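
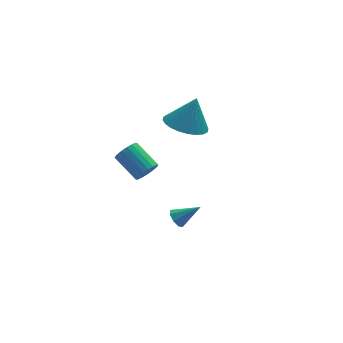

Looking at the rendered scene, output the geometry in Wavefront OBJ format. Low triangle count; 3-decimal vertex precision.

v 1.413 -3.397 0.792
v 1.718 -3.346 0.386
v 2.427 -3.603 1.528
v 1.654 -3.007 0.569
v 1.449 -2.896 0.882
v 1.223 -3.079 1.142
v 1.108 -3.448 1.197
v 1.172 -3.787 1.014
v 1.377 -3.898 0.701
v 1.603 -3.715 0.441
v 3.428 2.504 2.034
v 4.279 3.079 1.64
v 4.012 2.716 3.606
v 3.991 3.39 1.706
v 3.617 3.567 1.821
v 3.214 3.581 1.969
v 2.844 3.432 2.126
v 2.563 3.141 2.27
v 2.413 2.754 2.378
v 2.418 2.328 2.433
v 2.577 1.929 2.428
v 2.865 1.618 2.363
v 3.239 1.442 2.247
v 3.642 1.427 2.1
v 4.012 1.577 1.942
v 4.293 1.867 1.798
v 4.443 2.255 1.691
v 4.438 2.68 1.635
v 1.362 1.564 -0.196
v 1.596 1.335 0.366
v 0.892 2.507 1.137
v 0.658 2.736 0.576
v 1.804 1.517 0.279
v 1.099 2.689 1.051
v 1.924 1.708 0.098
v 1.219 2.88 0.87
v 1.933 1.871 -0.141
v 1.228 3.043 0.631
v 1.829 1.973 -0.391
v 1.124 3.145 0.381
v 1.632 1.994 -0.602
v 0.928 3.166 0.17
v 1.382 1.93 -0.733
v 0.678 3.102 0.039
v 1.128 1.793 -0.757
v 0.424 2.965 0.014
v 0.921 1.611 -0.671
v 0.216 2.783 0.101
v 0.801 1.42 -0.49
v 0.096 2.592 0.282
v 0.792 1.257 -0.251
v 0.087 2.429 0.521
v 0.896 1.155 -0.001
v 0.191 2.327 0.771
v 1.092 1.134 0.21
v 0.388 2.306 0.982
v 1.342 1.198 0.341
v 0.638 2.37 1.113
f 2 1 4
f 2 4 3
f 4 1 5
f 4 5 3
f 5 1 6
f 5 6 3
f 6 1 7
f 6 7 3
f 7 1 8
f 7 8 3
f 8 1 9
f 8 9 3
f 9 1 10
f 9 10 3
f 10 1 2
f 10 2 3
f 12 11 14
f 12 14 13
f 14 11 15
f 14 15 13
f 15 11 16
f 15 16 13
f 16 11 17
f 16 17 13
f 17 11 18
f 17 18 13
f 18 11 19
f 18 19 13
f 19 11 20
f 19 20 13
f 20 11 21
f 20 21 13
f 21 11 22
f 21 22 13
f 22 11 23
f 22 23 13
f 23 11 24
f 23 24 13
f 24 11 25
f 24 25 13
f 25 11 26
f 25 26 13
f 26 11 27
f 26 27 13
f 27 11 28
f 27 28 13
f 28 11 12
f 28 12 13
f 30 29 33
f 30 33 31
f 31 33 34
f 31 34 32
f 33 29 35
f 33 35 34
f 34 35 36
f 34 36 32
f 35 29 37
f 35 37 36
f 36 37 38
f 36 38 32
f 37 29 39
f 37 39 38
f 38 39 40
f 38 40 32
f 39 29 41
f 39 41 40
f 40 41 42
f 40 42 32
f 41 29 43
f 41 43 42
f 42 43 44
f 42 44 32
f 43 29 45
f 43 45 44
f 44 45 46
f 44 46 32
f 45 29 47
f 45 47 46
f 46 47 48
f 46 48 32
f 47 29 49
f 47 49 48
f 48 49 50
f 48 50 32
f 49 29 51
f 49 51 50
f 50 51 52
f 50 52 32
f 51 29 53
f 51 53 52
f 52 53 54
f 52 54 32
f 53 29 55
f 53 55 54
f 54 55 56
f 54 56 32
f 55 29 57
f 55 57 56
f 56 57 58
f 56 58 32
f 57 29 30
f 57 30 58
f 58 30 31
f 58 31 32



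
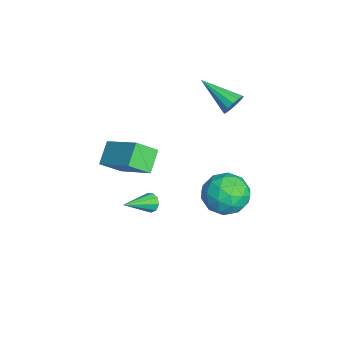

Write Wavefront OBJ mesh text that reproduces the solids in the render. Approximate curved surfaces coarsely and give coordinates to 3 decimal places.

v 1.336 -0.834 -1.029
v 1.656 -0.837 -1.412
v 2.184 -2.026 -0.311
v 1.763 -0.617 -1.173
v 1.669 -0.499 -0.866
v 1.42 -0.537 -0.635
v 1.131 -0.714 -0.588
v 0.938 -0.947 -0.748
v 0.931 -1.127 -1.039
v 1.114 -1.17 -1.325
v 1.4 -1.055 -1.472
v -1.094 3.364 -2.193
v -0.377 3.192 -3.098
v -0.323 1.888 -1.302
v 0.394 1.716 -2.207
v 0.526 2.656 -1.528
v 0.05 3.568 -2.078
v -0.75 1.512 -2.322
v -1.226 2.424 -2.872
v -0.164 2.047 -3.177
v 0.624 2.755 -2.687
v -1.324 2.325 -1.713
v -0.536 3.033 -1.223
v -0.803 3.408 -2.724
v 0.103 1.672 -1.676
v 0.18 2.225 -1.277
v 0.602 2.124 -1.809
v -0.552 3.629 -2.124
v -0.131 3.528 -2.656
v 0.4 3.213 -1.734
v -0.569 1.552 -1.744
v -0.148 1.451 -2.276
v -1.302 2.956 -2.591
v -0.88 2.855 -3.123
v -1.1 1.867 -2.666
v -0.256 2.634 -3.302
v 0.196 1.766 -2.778
v -0.476 1.646 -2.846
v -0.755 2.182 -3.169
v 0.207 3.05 -3.014
v 0.66 2.182 -2.49
v 0.737 2.734 -2.091
v 0.458 3.271 -2.415
v 0.332 2.377 -3.06
v -1.36 2.898 -1.91
v -0.907 2.03 -1.386
v -1.158 1.809 -1.985
v -1.437 2.346 -2.309
v -0.896 3.314 -1.622
v -0.444 2.446 -1.098
v 0.055 2.898 -1.231
v -0.224 3.434 -1.554
v -1.032 2.703 -1.34
v 0.593 -2.592 2.574
v 1.936 -1.429 3.577
v 0.359 -1.68 1.83
v 1.701 -0.517 2.834
v 1.459 -2.963 1.846
v 2.801 -1.8 2.85
v 1.224 -2.051 1.103
v 2.567 -0.888 2.106
v -1.363 2.921 3.033
v -0.941 2.849 3.481
v -2.477 1.599 3.867
v -1.158 3.1 3.59
v -1.44 3.294 3.522
v -1.697 3.371 3.299
v -1.849 3.304 2.991
v -1.846 3.116 2.697
v -1.69 2.866 2.509
v -1.43 2.634 2.488
v -1.149 2.493 2.639
v -0.936 2.488 2.916
v -0.858 2.62 3.23
f 2 1 4
f 2 4 3
f 4 1 5
f 4 5 3
f 5 1 6
f 5 6 3
f 6 1 7
f 6 7 3
f 7 1 8
f 7 8 3
f 8 1 9
f 8 9 3
f 9 1 10
f 9 10 3
f 10 1 11
f 10 11 3
f 11 1 2
f 11 2 3
f 12 49 28
f 49 23 52
f 28 52 17
f 49 52 28
f 12 28 24
f 28 17 29
f 24 29 13
f 28 29 24
f 12 24 33
f 24 13 34
f 33 34 19
f 24 34 33
f 12 33 45
f 33 19 48
f 45 48 22
f 33 48 45
f 12 45 49
f 45 22 53
f 49 53 23
f 45 53 49
f 13 29 40
f 29 17 43
f 40 43 21
f 29 43 40
f 17 52 30
f 52 23 51
f 30 51 16
f 52 51 30
f 23 53 50
f 53 22 46
f 50 46 14
f 53 46 50
f 22 48 47
f 48 19 35
f 47 35 18
f 48 35 47
f 19 34 39
f 34 13 36
f 39 36 20
f 34 36 39
f 15 41 27
f 41 21 42
f 27 42 16
f 41 42 27
f 15 27 25
f 27 16 26
f 25 26 14
f 27 26 25
f 15 25 32
f 25 14 31
f 32 31 18
f 25 31 32
f 15 32 37
f 32 18 38
f 37 38 20
f 32 38 37
f 15 37 41
f 37 20 44
f 41 44 21
f 37 44 41
f 16 42 30
f 42 21 43
f 30 43 17
f 42 43 30
f 14 26 50
f 26 16 51
f 50 51 23
f 26 51 50
f 18 31 47
f 31 14 46
f 47 46 22
f 31 46 47
f 20 38 39
f 38 18 35
f 39 35 19
f 38 35 39
f 21 44 40
f 44 20 36
f 40 36 13
f 44 36 40
f 55 57 54
f 58 55 54
f 54 57 56
f 56 58 54
f 55 61 57
f 59 55 58
f 59 61 55
f 57 61 56
f 60 58 56
f 56 61 60
f 60 59 58
f 61 59 60
f 63 62 65
f 63 65 64
f 65 62 66
f 65 66 64
f 66 62 67
f 66 67 64
f 67 62 68
f 67 68 64
f 68 62 69
f 68 69 64
f 69 62 70
f 69 70 64
f 70 62 71
f 70 71 64
f 71 62 72
f 71 72 64
f 72 62 73
f 72 73 64
f 73 62 74
f 73 74 64
f 74 62 63
f 74 63 64



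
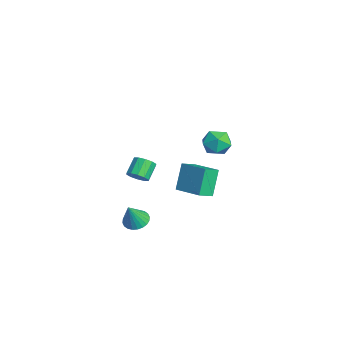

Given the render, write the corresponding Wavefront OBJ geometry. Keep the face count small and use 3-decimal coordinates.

v 2.402 0.812 4.068
v 2.946 1.459 3.62
v 3.554 -0.219 3.98
v 4.098 0.428 3.532
v 3.877 0.546 4.456
v 3.165 1.183 4.51
v 3.335 0.057 3.09
v 2.623 0.694 3.144
v 3.523 0.992 3.016
v 3.858 1.295 3.86
v 2.642 -0.055 3.74
v 2.977 0.248 4.584
v -3.329 -0.386 -4.223
v -4.115 0.129 -2.514
v -3.774 0.523 -4.701
v -4.561 1.038 -2.993
v -1.639 0.682 -3.767
v -2.426 1.197 -2.059
v -2.085 1.591 -4.246
v -2.871 2.106 -2.537
v -1.837 -2.931 -1.85
v -1.413 -2.349 -1.878
v -2.16 -1.768 -1.077
v -2.583 -2.349 -1.05
v -1.722 -2.309 -2.195
v -2.469 -1.727 -1.394
v -2.075 -2.507 -2.381
v -2.822 -1.925 -1.58
v -2.337 -2.866 -2.364
v -3.084 -2.284 -1.563
v -2.408 -3.25 -2.151
v -3.154 -2.668 -1.35
v -2.26 -3.512 -1.823
v -3.007 -2.931 -1.022
v -1.951 -3.553 -1.506
v -2.698 -2.971 -0.705
v -1.598 -3.355 -1.32
v -2.345 -2.773 -0.519
v -1.336 -2.996 -1.337
v -2.083 -2.414 -0.536
v -1.266 -2.612 -1.55
v -2.012 -2.03 -0.749
v -0.491 -3.269 -4.611
v 0.278 -3.306 -4.892
v 0.031 -3.811 -3.109
v 0.267 -3.007 -4.78
v 0.14 -2.747 -4.643
v -0.083 -2.567 -4.5
v -0.368 -2.494 -4.375
v -0.672 -2.539 -4.285
v -0.948 -2.695 -4.245
v -1.155 -2.938 -4.261
v -1.261 -3.232 -4.33
v -1.25 -3.532 -4.442
v -1.123 -3.791 -4.579
v -0.9 -3.972 -4.722
v -0.615 -4.045 -4.847
v -0.311 -4 -4.937
v -0.035 -3.844 -4.977
v 0.172 -3.6 -4.961
f 1 12 6
f 1 6 2
f 1 2 8
f 1 8 11
f 1 11 12
f 2 6 10
f 6 12 5
f 12 11 3
f 11 8 7
f 8 2 9
f 4 10 5
f 4 5 3
f 4 3 7
f 4 7 9
f 4 9 10
f 5 10 6
f 3 5 12
f 7 3 11
f 9 7 8
f 10 9 2
f 14 16 13
f 17 14 13
f 13 16 15
f 15 17 13
f 14 20 16
f 18 14 17
f 18 20 14
f 16 20 15
f 19 17 15
f 15 20 19
f 19 18 17
f 20 18 19
f 22 21 25
f 22 25 23
f 23 25 26
f 23 26 24
f 25 21 27
f 25 27 26
f 26 27 28
f 26 28 24
f 27 21 29
f 27 29 28
f 28 29 30
f 28 30 24
f 29 21 31
f 29 31 30
f 30 31 32
f 30 32 24
f 31 21 33
f 31 33 32
f 32 33 34
f 32 34 24
f 33 21 35
f 33 35 34
f 34 35 36
f 34 36 24
f 35 21 37
f 35 37 36
f 36 37 38
f 36 38 24
f 37 21 39
f 37 39 38
f 38 39 40
f 38 40 24
f 39 21 41
f 39 41 40
f 40 41 42
f 40 42 24
f 41 21 22
f 41 22 42
f 42 22 23
f 42 23 24
f 44 43 46
f 44 46 45
f 46 43 47
f 46 47 45
f 47 43 48
f 47 48 45
f 48 43 49
f 48 49 45
f 49 43 50
f 49 50 45
f 50 43 51
f 50 51 45
f 51 43 52
f 51 52 45
f 52 43 53
f 52 53 45
f 53 43 54
f 53 54 45
f 54 43 55
f 54 55 45
f 55 43 56
f 55 56 45
f 56 43 57
f 56 57 45
f 57 43 58
f 57 58 45
f 58 43 59
f 58 59 45
f 59 43 60
f 59 60 45
f 60 43 44
f 60 44 45



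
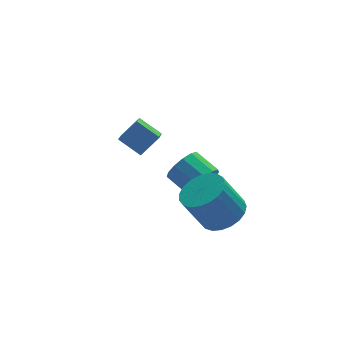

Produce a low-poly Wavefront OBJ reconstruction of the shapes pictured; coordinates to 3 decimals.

v 1.822 1.688 -1.638
v 2.183 2.205 -2.321
v 1.579 3.309 -1.806
v 1.218 2.792 -1.122
v 1.72 2.032 -2.495
v 1.115 3.136 -1.98
v 1.289 1.75 -2.397
v 0.685 2.854 -1.882
v 1.028 1.449 -2.058
v 0.423 2.553 -1.543
v 1.019 1.223 -1.585
v 0.414 2.327 -1.07
v 1.264 1.145 -1.129
v 0.66 2.249 -0.614
v 1.687 1.239 -0.834
v 1.083 2.343 -0.319
v 2.153 1.476 -0.795
v 1.549 2.58 -0.28
v 2.514 1.78 -1.023
v 1.909 2.884 -0.508
v 2.655 2.055 -1.446
v 2.05 3.159 -0.931
v 2.532 2.213 -1.93
v 1.927 3.317 -1.415
v 1.475 -1.695 -0.86
v 2.422 -1.603 -0.349
v 1.512 -1.433 1.31
v 0.565 -1.525 0.8
v 2.326 -1.175 -0.446
v 1.416 -1.005 1.213
v 2.083 -0.837 -0.614
v 1.173 -0.667 1.045
v 1.735 -0.647 -0.825
v 0.825 -0.477 0.835
v 1.341 -0.639 -1.041
v 0.431 -0.469 0.618
v 0.971 -0.813 -1.226
v 0.061 -0.643 0.433
v 0.688 -1.14 -1.348
v -0.222 -0.97 0.311
v 0.541 -1.562 -1.385
v -0.369 -1.392 0.274
v 0.556 -2.008 -1.332
v -0.355 -1.838 0.327
v 0.729 -2.4 -1.196
v -0.181 -2.229 0.463
v 1.031 -2.669 -1.003
v 0.121 -2.499 0.656
v 1.411 -2.771 -0.785
v 0.501 -2.6 0.875
v 1.801 -2.686 -0.579
v 0.891 -2.516 1.08
v 2.135 -2.43 -0.422
v 1.225 -2.26 1.237
v 2.355 -2.047 -0.341
v 1.445 -1.877 1.318
v -2.146 0.837 3.206
v -2.525 -0.014 3.711
v -1.302 0.946 4.024
v -1.681 0.095 4.529
v -1.419 0.125 2.551
v -1.798 -0.726 3.056
v -0.575 0.234 3.369
v -0.954 -0.617 3.874
f 2 1 5
f 2 5 3
f 3 5 6
f 3 6 4
f 5 1 7
f 5 7 6
f 6 7 8
f 6 8 4
f 7 1 9
f 7 9 8
f 8 9 10
f 8 10 4
f 9 1 11
f 9 11 10
f 10 11 12
f 10 12 4
f 11 1 13
f 11 13 12
f 12 13 14
f 12 14 4
f 13 1 15
f 13 15 14
f 14 15 16
f 14 16 4
f 15 1 17
f 15 17 16
f 16 17 18
f 16 18 4
f 17 1 19
f 17 19 18
f 18 19 20
f 18 20 4
f 19 1 21
f 19 21 20
f 20 21 22
f 20 22 4
f 21 1 23
f 21 23 22
f 22 23 24
f 22 24 4
f 23 1 2
f 23 2 24
f 24 2 3
f 24 3 4
f 26 25 29
f 26 29 27
f 27 29 30
f 27 30 28
f 29 25 31
f 29 31 30
f 30 31 32
f 30 32 28
f 31 25 33
f 31 33 32
f 32 33 34
f 32 34 28
f 33 25 35
f 33 35 34
f 34 35 36
f 34 36 28
f 35 25 37
f 35 37 36
f 36 37 38
f 36 38 28
f 37 25 39
f 37 39 38
f 38 39 40
f 38 40 28
f 39 25 41
f 39 41 40
f 40 41 42
f 40 42 28
f 41 25 43
f 41 43 42
f 42 43 44
f 42 44 28
f 43 25 45
f 43 45 44
f 44 45 46
f 44 46 28
f 45 25 47
f 45 47 46
f 46 47 48
f 46 48 28
f 47 25 49
f 47 49 48
f 48 49 50
f 48 50 28
f 49 25 51
f 49 51 50
f 50 51 52
f 50 52 28
f 51 25 53
f 51 53 52
f 52 53 54
f 52 54 28
f 53 25 55
f 53 55 54
f 54 55 56
f 54 56 28
f 55 25 26
f 55 26 56
f 56 26 27
f 56 27 28
f 58 60 57
f 61 58 57
f 57 60 59
f 59 61 57
f 58 64 60
f 62 58 61
f 62 64 58
f 60 64 59
f 63 61 59
f 59 64 63
f 63 62 61
f 64 62 63



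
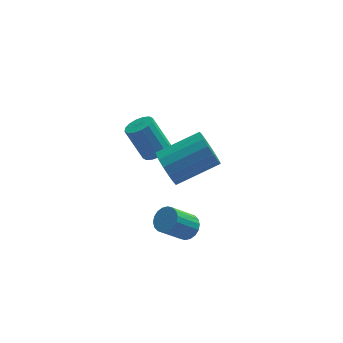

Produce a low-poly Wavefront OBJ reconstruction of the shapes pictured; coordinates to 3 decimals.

v -2.391 2.817 -0.817
v -1.864 3.254 -0.729
v -2.563 3.8 0.745
v -3.089 3.363 0.657
v -2.107 3.439 -0.913
v -2.806 3.985 0.561
v -2.427 3.457 -1.071
v -3.126 4.003 0.402
v -2.737 3.304 -1.162
v -3.436 3.85 0.312
v -2.954 3.021 -1.159
v -3.653 3.567 0.314
v -3.02 2.682 -1.065
v -3.719 3.229 0.408
v -2.917 2.38 -0.905
v -3.616 2.926 0.569
v -2.674 2.195 -0.721
v -3.373 2.741 0.753
v -2.354 2.177 -0.562
v -3.053 2.723 0.911
v -2.044 2.33 -0.472
v -2.743 2.876 1.002
v -1.827 2.613 -0.474
v -2.526 3.159 0.999
v -1.761 2.951 -0.568
v -2.46 3.498 0.905
v -2.405 0.118 0.698
v -2.037 -0.35 0.023
v -0.127 -0.006 0.827
v -0.495 0.462 1.502
v -2.047 0.055 -0.125
v -0.137 0.398 0.678
v -2.139 0.473 -0.085
v -0.23 0.817 0.719
v -2.292 0.811 0.135
v -0.383 1.155 0.938
v -2.471 0.99 0.484
v -0.562 1.333 1.287
v -2.635 0.969 0.881
v -0.725 1.312 1.685
v -2.746 0.753 1.237
v -0.836 1.097 2.041
v -2.779 0.392 1.47
v -0.869 0.735 2.273
v -2.726 -0.032 1.526
v -0.816 0.312 2.329
v -2.599 -0.422 1.392
v -0.69 -0.078 2.195
v -2.428 -0.687 1.099
v -0.519 -0.344 1.902
v -2.252 -0.769 0.714
v -0.342 -0.425 1.518
v -2.111 -0.647 0.326
v -0.201 -0.303 1.13
v -1.859 -2.072 -1.173
v -1.506 -1.754 -0.76
v -2.467 -2.07 0.306
v -2.821 -2.388 -0.107
v -1.679 -1.557 -0.858
v -2.64 -1.873 0.208
v -1.888 -1.462 -1.019
v -2.85 -1.778 0.048
v -2.092 -1.488 -1.21
v -3.053 -1.803 -0.143
v -2.249 -1.629 -1.394
v -3.211 -1.945 -0.327
v -2.33 -1.859 -1.534
v -3.291 -2.174 -0.467
v -2.317 -2.13 -1.603
v -3.278 -2.446 -0.536
v -2.213 -2.39 -1.586
v -3.174 -2.706 -0.52
v -2.04 -2.587 -1.488
v -3.001 -2.903 -0.422
v -1.83 -2.682 -1.328
v -2.792 -2.998 -0.261
v -1.627 -2.657 -1.137
v -2.588 -2.972 -0.07
v -1.469 -2.515 -0.953
v -2.431 -2.831 0.114
v -1.389 -2.286 -0.813
v -2.35 -2.601 0.254
v -1.402 -2.014 -0.744
v -2.363 -2.33 0.323
f 2 1 5
f 2 5 3
f 3 5 6
f 3 6 4
f 5 1 7
f 5 7 6
f 6 7 8
f 6 8 4
f 7 1 9
f 7 9 8
f 8 9 10
f 8 10 4
f 9 1 11
f 9 11 10
f 10 11 12
f 10 12 4
f 11 1 13
f 11 13 12
f 12 13 14
f 12 14 4
f 13 1 15
f 13 15 14
f 14 15 16
f 14 16 4
f 15 1 17
f 15 17 16
f 16 17 18
f 16 18 4
f 17 1 19
f 17 19 18
f 18 19 20
f 18 20 4
f 19 1 21
f 19 21 20
f 20 21 22
f 20 22 4
f 21 1 23
f 21 23 22
f 22 23 24
f 22 24 4
f 23 1 25
f 23 25 24
f 24 25 26
f 24 26 4
f 25 1 2
f 25 2 26
f 26 2 3
f 26 3 4
f 28 27 31
f 28 31 29
f 29 31 32
f 29 32 30
f 31 27 33
f 31 33 32
f 32 33 34
f 32 34 30
f 33 27 35
f 33 35 34
f 34 35 36
f 34 36 30
f 35 27 37
f 35 37 36
f 36 37 38
f 36 38 30
f 37 27 39
f 37 39 38
f 38 39 40
f 38 40 30
f 39 27 41
f 39 41 40
f 40 41 42
f 40 42 30
f 41 27 43
f 41 43 42
f 42 43 44
f 42 44 30
f 43 27 45
f 43 45 44
f 44 45 46
f 44 46 30
f 45 27 47
f 45 47 46
f 46 47 48
f 46 48 30
f 47 27 49
f 47 49 48
f 48 49 50
f 48 50 30
f 49 27 51
f 49 51 50
f 50 51 52
f 50 52 30
f 51 27 53
f 51 53 52
f 52 53 54
f 52 54 30
f 53 27 28
f 53 28 54
f 54 28 29
f 54 29 30
f 56 55 59
f 56 59 57
f 57 59 60
f 57 60 58
f 59 55 61
f 59 61 60
f 60 61 62
f 60 62 58
f 61 55 63
f 61 63 62
f 62 63 64
f 62 64 58
f 63 55 65
f 63 65 64
f 64 65 66
f 64 66 58
f 65 55 67
f 65 67 66
f 66 67 68
f 66 68 58
f 67 55 69
f 67 69 68
f 68 69 70
f 68 70 58
f 69 55 71
f 69 71 70
f 70 71 72
f 70 72 58
f 71 55 73
f 71 73 72
f 72 73 74
f 72 74 58
f 73 55 75
f 73 75 74
f 74 75 76
f 74 76 58
f 75 55 77
f 75 77 76
f 76 77 78
f 76 78 58
f 77 55 79
f 77 79 78
f 78 79 80
f 78 80 58
f 79 55 81
f 79 81 80
f 80 81 82
f 80 82 58
f 81 55 83
f 81 83 82
f 82 83 84
f 82 84 58
f 83 55 56
f 83 56 84
f 84 56 57
f 84 57 58



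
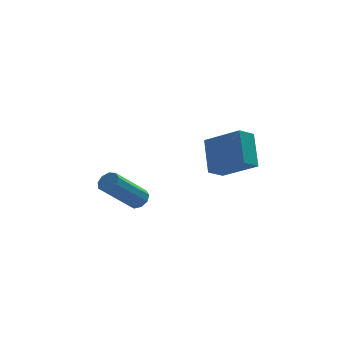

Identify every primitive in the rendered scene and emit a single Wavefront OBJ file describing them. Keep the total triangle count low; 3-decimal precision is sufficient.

v -0.25 2.862 -3.081
v 0.027 2.404 -3.014
v -1.333 1.799 -1.532
v -1.61 2.258 -1.599
v 0.158 2.664 -2.787
v -1.202 2.059 -1.306
v 0.098 3.018 -2.698
v -1.262 2.413 -1.217
v -0.125 3.298 -2.788
v -1.485 2.694 -1.306
v -0.406 3.375 -3.015
v -1.766 2.77 -1.533
v -0.614 3.212 -3.272
v -1.974 2.607 -1.791
v -0.652 2.885 -3.44
v -2.012 2.28 -1.959
v -0.502 2.548 -3.44
v -1.862 1.943 -1.959
v -0.234 2.358 -3.272
v -1.594 1.753 -1.79
v 3.556 3.946 -2.669
v 2.833 3.539 -2.187
v 3.678 5.233 -1.402
v 2.954 4.826 -0.92
v 4.806 2.874 -1.7
v 4.082 2.467 -1.218
v 4.927 4.161 -0.433
v 4.204 3.754 0.049
f 2 1 5
f 2 5 3
f 3 5 6
f 3 6 4
f 5 1 7
f 5 7 6
f 6 7 8
f 6 8 4
f 7 1 9
f 7 9 8
f 8 9 10
f 8 10 4
f 9 1 11
f 9 11 10
f 10 11 12
f 10 12 4
f 11 1 13
f 11 13 12
f 12 13 14
f 12 14 4
f 13 1 15
f 13 15 14
f 14 15 16
f 14 16 4
f 15 1 17
f 15 17 16
f 16 17 18
f 16 18 4
f 17 1 19
f 17 19 18
f 18 19 20
f 18 20 4
f 19 1 2
f 19 2 20
f 20 2 3
f 20 3 4
f 22 24 21
f 25 22 21
f 21 24 23
f 23 25 21
f 22 28 24
f 26 22 25
f 26 28 22
f 24 28 23
f 27 25 23
f 23 28 27
f 27 26 25
f 28 26 27



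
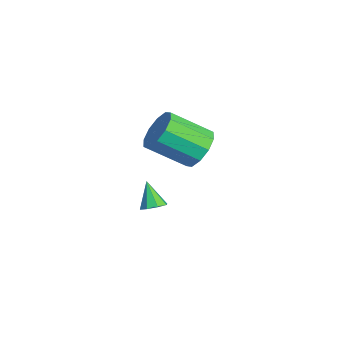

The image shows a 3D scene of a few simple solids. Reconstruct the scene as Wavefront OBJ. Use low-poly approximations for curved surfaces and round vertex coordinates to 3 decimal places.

v 0.334 -0.685 0.311
v 1.144 -0.521 0.781
v 0.835 -2.092 1.859
v 0.026 -2.255 1.389
v 0.711 -0.243 1.063
v 0.402 -1.813 2.141
v 0.134 -0.133 1.058
v -0.174 -1.704 2.136
v -0.366 -0.234 0.768
v -0.675 -1.804 1.846
v -0.599 -0.507 0.303
v -0.907 -2.078 1.381
v -0.475 -0.848 -0.159
v -0.784 -2.419 0.919
v -0.042 -1.127 -0.441
v -0.351 -2.697 0.637
v 0.534 -1.236 -0.436
v 0.226 -2.807 0.642
v 1.035 -1.136 -0.146
v 0.726 -2.706 0.932
v 1.267 -0.862 0.319
v 0.959 -2.433 1.397
v -1.213 -2.183 -3.916
v -0.743 -2.101 -3.604
v -1.887 -2.337 -2.864
v -0.956 -1.729 -3.686
v -1.319 -1.624 -3.904
v -1.62 -1.846 -4.129
v -1.682 -2.266 -4.229
v -1.469 -2.638 -4.147
v -1.106 -2.743 -3.929
v -0.805 -2.521 -3.704
f 2 1 5
f 2 5 3
f 3 5 6
f 3 6 4
f 5 1 7
f 5 7 6
f 6 7 8
f 6 8 4
f 7 1 9
f 7 9 8
f 8 9 10
f 8 10 4
f 9 1 11
f 9 11 10
f 10 11 12
f 10 12 4
f 11 1 13
f 11 13 12
f 12 13 14
f 12 14 4
f 13 1 15
f 13 15 14
f 14 15 16
f 14 16 4
f 15 1 17
f 15 17 16
f 16 17 18
f 16 18 4
f 17 1 19
f 17 19 18
f 18 19 20
f 18 20 4
f 19 1 21
f 19 21 20
f 20 21 22
f 20 22 4
f 21 1 2
f 21 2 22
f 22 2 3
f 22 3 4
f 24 23 26
f 24 26 25
f 26 23 27
f 26 27 25
f 27 23 28
f 27 28 25
f 28 23 29
f 28 29 25
f 29 23 30
f 29 30 25
f 30 23 31
f 30 31 25
f 31 23 32
f 31 32 25
f 32 23 24
f 32 24 25



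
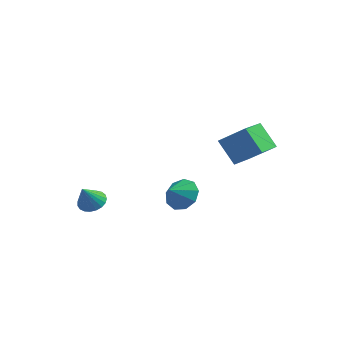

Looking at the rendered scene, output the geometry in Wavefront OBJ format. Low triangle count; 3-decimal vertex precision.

v 1.271 0.423 -0.016
v 2.267 0.014 -0.103
v 0.949 -0.523 0.736
v 2.234 0.481 0.469
v 1.751 0.92 0.814
v 1.043 1.126 0.771
v 0.441 1.004 0.36
v 0.228 0.609 -0.227
v 0.503 0.128 -0.716
v 1.137 -0.216 -0.876
v 1.833 -0.261 -0.635
v 3.629 1.91 2.113
v 2.505 2.267 3.485
v 3.768 3.584 1.791
v 2.643 3.941 3.164
v 5.157 2.019 3.336
v 4.032 2.376 4.709
v 5.295 3.693 3.015
v 4.171 4.05 4.387
v -2.786 -2.112 -0.244
v -1.961 -2.139 -0.166
v -2.934 -2.888 1.044
v -2.039 -1.848 0.001
v -2.246 -1.602 0.126
v -2.547 -1.444 0.187
v -2.89 -1.402 0.173
v -3.214 -1.482 0.087
v -3.465 -1.672 -0.056
v -3.598 -1.937 -0.231
v -3.591 -2.233 -0.409
v -3.445 -2.508 -0.558
v -3.185 -2.715 -0.652
v -2.856 -2.817 -0.676
v -2.515 -2.797 -0.626
v -2.221 -2.659 -0.509
v -2.025 -2.426 -0.346
f 2 1 4
f 2 4 3
f 4 1 5
f 4 5 3
f 5 1 6
f 5 6 3
f 6 1 7
f 6 7 3
f 7 1 8
f 7 8 3
f 8 1 9
f 8 9 3
f 9 1 10
f 9 10 3
f 10 1 11
f 10 11 3
f 11 1 2
f 11 2 3
f 13 15 12
f 16 13 12
f 12 15 14
f 14 16 12
f 13 19 15
f 17 13 16
f 17 19 13
f 15 19 14
f 18 16 14
f 14 19 18
f 18 17 16
f 19 17 18
f 21 20 23
f 21 23 22
f 23 20 24
f 23 24 22
f 24 20 25
f 24 25 22
f 25 20 26
f 25 26 22
f 26 20 27
f 26 27 22
f 27 20 28
f 27 28 22
f 28 20 29
f 28 29 22
f 29 20 30
f 29 30 22
f 30 20 31
f 30 31 22
f 31 20 32
f 31 32 22
f 32 20 33
f 32 33 22
f 33 20 34
f 33 34 22
f 34 20 35
f 34 35 22
f 35 20 36
f 35 36 22
f 36 20 21
f 36 21 22



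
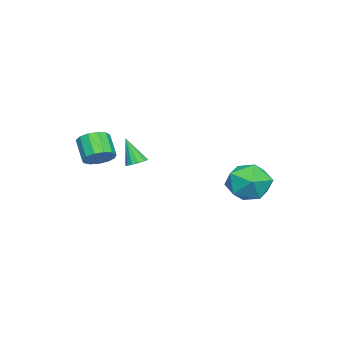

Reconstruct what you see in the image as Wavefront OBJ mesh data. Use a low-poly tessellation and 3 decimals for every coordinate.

v -3.636 4.63 0.415
v -2.618 3.995 0.563
v -4.542 3.025 -0.243
v -3.524 2.39 -0.095
v -4.131 2.793 0.87
v -3.572 3.784 1.277
v -3.588 3.236 -0.957
v -3.029 4.227 -0.55
v -2.589 3.133 -0.284
v -2.924 2.859 0.844
v -4.236 4.161 -0.524
v -4.571 3.887 0.604
v 1.637 -1.416 2.716
v 2.006 -1.025 3.238
v 1.352 -1.592 4.126
v 0.983 -1.984 3.604
v 1.667 -0.795 3.135
v 1.013 -1.362 4.023
v 1.318 -0.763 2.899
v 0.664 -1.33 3.787
v 1.07 -0.938 2.604
v 0.416 -1.505 3.492
v 1.002 -1.265 2.346
v 0.349 -1.832 3.234
v 1.136 -1.64 2.204
v 0.482 -2.207 3.092
v 1.429 -1.944 2.226
v 0.775 -2.512 3.114
v 1.788 -2.081 2.403
v 1.134 -2.648 3.291
v 2.098 -2.006 2.679
v 1.445 -2.574 3.567
v 2.263 -1.745 2.967
v 1.609 -2.312 3.855
v 2.228 -1.379 3.176
v 1.575 -1.946 4.064
v -1.309 -0.906 1.55
v -0.854 -1.17 1.483
v -1.451 -1.494 2.89
v -0.781 -0.908 1.606
v -0.876 -0.645 1.711
v -1.108 -0.465 1.765
v -1.404 -0.425 1.751
v -1.669 -0.537 1.674
v -1.82 -0.767 1.557
v -1.809 -1.041 1.438
v -1.638 -1.271 1.354
v -1.364 -1.386 1.333
v -1.071 -1.348 1.381
f 1 12 6
f 1 6 2
f 1 2 8
f 1 8 11
f 1 11 12
f 2 6 10
f 6 12 5
f 12 11 3
f 11 8 7
f 8 2 9
f 4 10 5
f 4 5 3
f 4 3 7
f 4 7 9
f 4 9 10
f 5 10 6
f 3 5 12
f 7 3 11
f 9 7 8
f 10 9 2
f 14 13 17
f 14 17 15
f 15 17 18
f 15 18 16
f 17 13 19
f 17 19 18
f 18 19 20
f 18 20 16
f 19 13 21
f 19 21 20
f 20 21 22
f 20 22 16
f 21 13 23
f 21 23 22
f 22 23 24
f 22 24 16
f 23 13 25
f 23 25 24
f 24 25 26
f 24 26 16
f 25 13 27
f 25 27 26
f 26 27 28
f 26 28 16
f 27 13 29
f 27 29 28
f 28 29 30
f 28 30 16
f 29 13 31
f 29 31 30
f 30 31 32
f 30 32 16
f 31 13 33
f 31 33 32
f 32 33 34
f 32 34 16
f 33 13 35
f 33 35 34
f 34 35 36
f 34 36 16
f 35 13 14
f 35 14 36
f 36 14 15
f 36 15 16
f 38 37 40
f 38 40 39
f 40 37 41
f 40 41 39
f 41 37 42
f 41 42 39
f 42 37 43
f 42 43 39
f 43 37 44
f 43 44 39
f 44 37 45
f 44 45 39
f 45 37 46
f 45 46 39
f 46 37 47
f 46 47 39
f 47 37 48
f 47 48 39
f 48 37 49
f 48 49 39
f 49 37 38
f 49 38 39



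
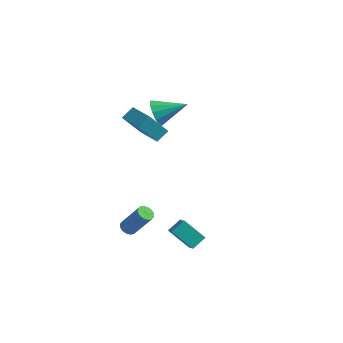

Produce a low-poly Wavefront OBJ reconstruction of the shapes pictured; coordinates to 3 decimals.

v -1.245 -3.566 -4.809
v -0.8 -3.392 -5.119
v 0.351 -3.239 -3.381
v -0.095 -3.414 -3.071
v -0.943 -3.145 -5.046
v 0.207 -2.992 -3.308
v -1.167 -3.01 -4.909
v -0.017 -2.858 -3.171
v -1.413 -3.025 -4.746
v -0.263 -2.873 -3.007
v -1.613 -3.185 -4.599
v -0.463 -3.032 -2.861
v -1.715 -3.447 -4.509
v -0.565 -3.294 -2.771
v -1.691 -3.741 -4.499
v -0.54 -3.588 -2.761
v -1.547 -3.988 -4.572
v -0.397 -3.835 -2.834
v -1.323 -4.122 -4.709
v -0.173 -3.97 -2.971
v -1.077 -4.107 -4.873
v 0.073 -3.955 -3.134
v -0.877 -3.948 -5.019
v 0.273 -3.795 -3.281
v -0.775 -3.686 -5.109
v 0.375 -3.533 -3.371
v 1.514 -3.648 -3.886
v 2.21 -4.457 -3.092
v 1.889 -2.808 -3.359
v 2.585 -3.617 -2.565
v 2.855 -3.563 -4.975
v 3.551 -4.372 -4.181
v 3.23 -2.723 -4.448
v 3.926 -3.532 -3.654
v -1.903 1.183 2.291
v -1.364 0.871 1.509
v -0.257 2.177 3.029
v -1.593 1.363 1.357
v -1.921 1.798 1.502
v -2.243 2.038 1.898
v -2.457 2.006 2.418
v -2.495 1.713 2.898
v -2.346 1.252 3.185
v -2.056 0.769 3.188
v -1.717 0.418 2.907
v -1.438 0.309 2.43
v -1.306 0.478 1.909
v -2.427 -2.008 3.802
v -2.104 -1.251 4.353
v -1.569 -1.318 2.352
v -1.246 -0.562 2.903
v -0.714 -3.098 4.297
v -0.391 -2.342 4.848
v 0.144 -2.409 2.847
v 0.467 -1.652 3.398
f 2 1 5
f 2 5 3
f 3 5 6
f 3 6 4
f 5 1 7
f 5 7 6
f 6 7 8
f 6 8 4
f 7 1 9
f 7 9 8
f 8 9 10
f 8 10 4
f 9 1 11
f 9 11 10
f 10 11 12
f 10 12 4
f 11 1 13
f 11 13 12
f 12 13 14
f 12 14 4
f 13 1 15
f 13 15 14
f 14 15 16
f 14 16 4
f 15 1 17
f 15 17 16
f 16 17 18
f 16 18 4
f 17 1 19
f 17 19 18
f 18 19 20
f 18 20 4
f 19 1 21
f 19 21 20
f 20 21 22
f 20 22 4
f 21 1 23
f 21 23 22
f 22 23 24
f 22 24 4
f 23 1 25
f 23 25 24
f 24 25 26
f 24 26 4
f 25 1 2
f 25 2 26
f 26 2 3
f 26 3 4
f 28 30 27
f 31 28 27
f 27 30 29
f 29 31 27
f 28 34 30
f 32 28 31
f 32 34 28
f 30 34 29
f 33 31 29
f 29 34 33
f 33 32 31
f 34 32 33
f 36 35 38
f 36 38 37
f 38 35 39
f 38 39 37
f 39 35 40
f 39 40 37
f 40 35 41
f 40 41 37
f 41 35 42
f 41 42 37
f 42 35 43
f 42 43 37
f 43 35 44
f 43 44 37
f 44 35 45
f 44 45 37
f 45 35 46
f 45 46 37
f 46 35 47
f 46 47 37
f 47 35 36
f 47 36 37
f 49 51 48
f 52 49 48
f 48 51 50
f 50 52 48
f 49 55 51
f 53 49 52
f 53 55 49
f 51 55 50
f 54 52 50
f 50 55 54
f 54 53 52
f 55 53 54



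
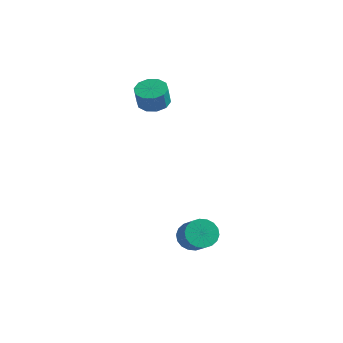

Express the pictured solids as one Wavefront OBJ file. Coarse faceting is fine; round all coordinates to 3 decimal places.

v 3.473 -1.63 -3.792
v 4.116 -1.676 -4.449
v 5.15 -2.397 -3.384
v 4.507 -2.35 -2.728
v 4.19 -1.313 -4.274
v 5.224 -2.033 -3.209
v 4.121 -1.013 -4.005
v 5.156 -1.733 -2.94
v 3.924 -0.834 -3.693
v 4.959 -1.555 -2.628
v 3.638 -0.814 -3.401
v 4.672 -1.534 -2.336
v 3.319 -0.955 -3.187
v 4.353 -1.675 -2.122
v 3.031 -1.229 -3.092
v 4.065 -1.95 -2.027
v 2.83 -1.583 -3.136
v 3.864 -2.304 -2.071
v 2.756 -1.947 -3.311
v 3.79 -2.667 -2.246
v 2.824 -2.247 -3.58
v 3.859 -2.967 -2.515
v 3.021 -2.425 -3.892
v 4.056 -3.146 -2.827
v 3.308 -2.446 -4.184
v 4.342 -3.166 -3.119
v 3.627 -2.305 -4.398
v 4.661 -3.025 -3.333
v 3.915 -2.03 -4.493
v 4.949 -2.751 -3.428
v -1.674 2.083 2.809
v -0.759 1.955 2.703
v -0.671 1.59 3.906
v -1.586 1.717 4.011
v -0.844 2.498 2.874
v -0.756 2.132 4.076
v -1.247 2.881 3.02
v -1.158 2.516 4.222
v -1.812 2.96 3.085
v -1.724 2.595 4.288
v -2.325 2.703 3.045
v -2.237 2.338 4.248
v -2.589 2.21 2.914
v -2.501 1.845 4.117
v -2.504 1.668 2.744
v -2.416 1.302 3.946
v -2.102 1.284 2.598
v -2.013 0.919 3.8
v -1.536 1.205 2.532
v -1.448 0.84 3.735
v -1.023 1.462 2.572
v -0.935 1.097 3.775
f 2 1 5
f 2 5 3
f 3 5 6
f 3 6 4
f 5 1 7
f 5 7 6
f 6 7 8
f 6 8 4
f 7 1 9
f 7 9 8
f 8 9 10
f 8 10 4
f 9 1 11
f 9 11 10
f 10 11 12
f 10 12 4
f 11 1 13
f 11 13 12
f 12 13 14
f 12 14 4
f 13 1 15
f 13 15 14
f 14 15 16
f 14 16 4
f 15 1 17
f 15 17 16
f 16 17 18
f 16 18 4
f 17 1 19
f 17 19 18
f 18 19 20
f 18 20 4
f 19 1 21
f 19 21 20
f 20 21 22
f 20 22 4
f 21 1 23
f 21 23 22
f 22 23 24
f 22 24 4
f 23 1 25
f 23 25 24
f 24 25 26
f 24 26 4
f 25 1 27
f 25 27 26
f 26 27 28
f 26 28 4
f 27 1 29
f 27 29 28
f 28 29 30
f 28 30 4
f 29 1 2
f 29 2 30
f 30 2 3
f 30 3 4
f 32 31 35
f 32 35 33
f 33 35 36
f 33 36 34
f 35 31 37
f 35 37 36
f 36 37 38
f 36 38 34
f 37 31 39
f 37 39 38
f 38 39 40
f 38 40 34
f 39 31 41
f 39 41 40
f 40 41 42
f 40 42 34
f 41 31 43
f 41 43 42
f 42 43 44
f 42 44 34
f 43 31 45
f 43 45 44
f 44 45 46
f 44 46 34
f 45 31 47
f 45 47 46
f 46 47 48
f 46 48 34
f 47 31 49
f 47 49 48
f 48 49 50
f 48 50 34
f 49 31 51
f 49 51 50
f 50 51 52
f 50 52 34
f 51 31 32
f 51 32 52
f 52 32 33
f 52 33 34



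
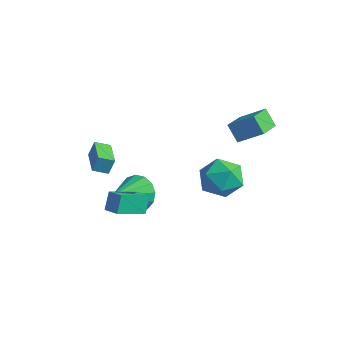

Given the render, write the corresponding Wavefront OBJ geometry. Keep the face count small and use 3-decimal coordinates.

v -2.255 -3.578 0.357
v -2.154 -3.278 1.167
v -1.847 -2.94 0.069
v -1.747 -2.64 0.88
v -0.773 -4.46 0.5
v -0.673 -4.16 1.311
v -0.366 -3.822 0.213
v -0.265 -3.522 1.023
v 1.715 0.616 -1.412
v 2.469 1.504 -1.179
v 2.371 -0.344 0.119
v 3.125 0.544 0.352
v 1.956 0.705 0.493
v 1.551 1.298 -0.453
v 3.289 -0.138 -0.607
v 2.884 0.455 -1.553
v 3.442 1.038 -0.681
v 2.618 1.559 -0.001
v 2.222 -0.399 -1.059
v 1.398 0.122 -0.379
v -0.152 -4.251 -1.993
v -0.397 -3.804 -1.075
v -0.119 -2.629 -2.773
v -0.364 -2.182 -1.855
v 0.684 -4.178 -1.805
v 0.439 -3.731 -0.887
v 0.717 -2.556 -2.585
v 0.472 -2.109 -1.667
v 2.228 1.067 2.824
v 3.146 1.833 3.571
v 1.439 2.517 2.307
v 2.357 3.283 3.053
v 2.883 1.117 1.967
v 3.801 1.883 2.713
v 2.094 2.567 1.449
v 3.012 3.333 2.196
v -1.724 -1.147 -3.256
v -1.184 -0.668 -2.453
v -1.396 -2.913 -2.424
v -1.716 -0.685 -2.28
v -2.249 -0.826 -2.369
v -2.642 -1.053 -2.696
v -2.789 -1.305 -3.172
v -2.651 -1.515 -3.672
v -2.264 -1.626 -4.06
v -1.732 -1.609 -4.233
v -1.199 -1.468 -4.144
v -0.806 -1.241 -3.817
v -0.659 -0.989 -3.34
v -0.798 -0.779 -2.841
f 2 4 1
f 5 2 1
f 1 4 3
f 3 5 1
f 2 8 4
f 6 2 5
f 6 8 2
f 4 8 3
f 7 5 3
f 3 8 7
f 7 6 5
f 8 6 7
f 9 20 14
f 9 14 10
f 9 10 16
f 9 16 19
f 9 19 20
f 10 14 18
f 14 20 13
f 20 19 11
f 19 16 15
f 16 10 17
f 12 18 13
f 12 13 11
f 12 11 15
f 12 15 17
f 12 17 18
f 13 18 14
f 11 13 20
f 15 11 19
f 17 15 16
f 18 17 10
f 22 24 21
f 25 22 21
f 21 24 23
f 23 25 21
f 22 28 24
f 26 22 25
f 26 28 22
f 24 28 23
f 27 25 23
f 23 28 27
f 27 26 25
f 28 26 27
f 30 32 29
f 33 30 29
f 29 32 31
f 31 33 29
f 30 36 32
f 34 30 33
f 34 36 30
f 32 36 31
f 35 33 31
f 31 36 35
f 35 34 33
f 36 34 35
f 38 37 40
f 38 40 39
f 40 37 41
f 40 41 39
f 41 37 42
f 41 42 39
f 42 37 43
f 42 43 39
f 43 37 44
f 43 44 39
f 44 37 45
f 44 45 39
f 45 37 46
f 45 46 39
f 46 37 47
f 46 47 39
f 47 37 48
f 47 48 39
f 48 37 49
f 48 49 39
f 49 37 50
f 49 50 39
f 50 37 38
f 50 38 39



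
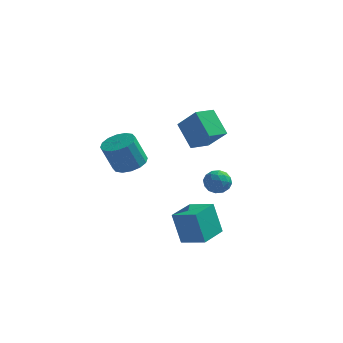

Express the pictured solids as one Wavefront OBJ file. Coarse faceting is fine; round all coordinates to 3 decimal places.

v -0.377 -3.409 -4.11
v -0.984 -3.141 -2.076
v 0.26 -1.587 -4.16
v -0.347 -1.32 -2.125
v 1.127 -3.92 -3.595
v 0.52 -3.653 -1.56
v 1.764 -2.099 -3.644
v 1.157 -1.831 -1.61
v -1.257 3.031 0.226
v -2.324 4.118 1.583
v -0.411 4.18 -0.029
v -1.477 5.267 1.328
v -0.003 2.433 1.692
v -1.069 3.52 3.049
v 0.844 3.582 1.437
v -0.223 4.669 2.794
v -3.378 -3.205 1.912
v -2.619 -3.933 2.042
v -3.242 -4.263 3.838
v -4.002 -3.535 3.708
v -2.393 -3.461 2.207
v -3.016 -3.79 4.003
v -2.431 -2.92 2.293
v -3.054 -3.25 4.089
v -2.723 -2.456 2.276
v -3.346 -2.786 4.073
v -3.191 -2.193 2.162
v -3.814 -2.522 3.959
v -3.709 -2.2 1.981
v -4.332 -2.53 3.778
v -4.138 -2.477 1.782
v -4.761 -2.807 3.578
v -4.364 -2.95 1.617
v -4.987 -3.279 3.413
v -4.326 -3.49 1.531
v -4.949 -3.82 3.327
v -4.034 -3.954 1.547
v -4.657 -4.284 3.344
v -3.566 -4.218 1.661
v -4.189 -4.547 3.458
v -3.048 -4.21 1.842
v -3.671 -4.54 3.639
v 1.078 0.283 0.035
v 1.457 0.527 -0.736
v 0.663 -0.967 -0.564
v 1.042 -0.723 -1.335
v 1.553 -0.912 -0.627
v 1.809 -0.14 -0.257
v 0.311 -0.3 -1.043
v 0.567 0.472 -0.673
v 0.983 0.167 -1.403
v 1.751 -0.212 -1.146
v 0.369 -0.228 -0.154
v 1.137 -0.607 0.103
v 1.304 0.514 -0.298
v 0.816 -0.954 -1.002
v 1.116 -1.066 -0.586
v 1.339 -0.922 -1.039
v 1.511 0.122 -0.016
v 1.734 0.266 -0.47
v 1.79 -0.58 -0.405
v 0.386 -0.706 -0.83
v 0.609 -0.562 -1.284
v 0.781 0.482 -0.261
v 1.004 0.626 -0.714
v 0.33 0.14 -0.895
v 1.248 0.446 -1.143
v 1.004 -0.288 -1.495
v 0.574 -0.04 -1.324
v 0.725 0.414 -1.106
v 1.699 0.224 -0.992
v 1.455 -0.511 -1.344
v 1.756 -0.622 -0.928
v 1.906 -0.168 -0.71
v 1.421 0.012 -1.384
v 0.665 0.071 0.044
v 0.421 -0.664 -0.308
v 0.214 -0.272 -0.59
v 0.364 0.182 -0.372
v 1.116 -0.152 0.195
v 0.872 -0.886 -0.157
v 1.395 -0.854 -0.194
v 1.546 -0.4 0.024
v 0.699 -0.452 0.084
f 2 4 1
f 5 2 1
f 1 4 3
f 3 5 1
f 2 8 4
f 6 2 5
f 6 8 2
f 4 8 3
f 7 5 3
f 3 8 7
f 7 6 5
f 8 6 7
f 10 12 9
f 13 10 9
f 9 12 11
f 11 13 9
f 10 16 12
f 14 10 13
f 14 16 10
f 12 16 11
f 15 13 11
f 11 16 15
f 15 14 13
f 16 14 15
f 18 17 21
f 18 21 19
f 19 21 22
f 19 22 20
f 21 17 23
f 21 23 22
f 22 23 24
f 22 24 20
f 23 17 25
f 23 25 24
f 24 25 26
f 24 26 20
f 25 17 27
f 25 27 26
f 26 27 28
f 26 28 20
f 27 17 29
f 27 29 28
f 28 29 30
f 28 30 20
f 29 17 31
f 29 31 30
f 30 31 32
f 30 32 20
f 31 17 33
f 31 33 32
f 32 33 34
f 32 34 20
f 33 17 35
f 33 35 34
f 34 35 36
f 34 36 20
f 35 17 37
f 35 37 36
f 36 37 38
f 36 38 20
f 37 17 39
f 37 39 38
f 38 39 40
f 38 40 20
f 39 17 41
f 39 41 40
f 40 41 42
f 40 42 20
f 41 17 18
f 41 18 42
f 42 18 19
f 42 19 20
f 43 80 59
f 80 54 83
f 59 83 48
f 80 83 59
f 43 59 55
f 59 48 60
f 55 60 44
f 59 60 55
f 43 55 64
f 55 44 65
f 64 65 50
f 55 65 64
f 43 64 76
f 64 50 79
f 76 79 53
f 64 79 76
f 43 76 80
f 76 53 84
f 80 84 54
f 76 84 80
f 44 60 71
f 60 48 74
f 71 74 52
f 60 74 71
f 48 83 61
f 83 54 82
f 61 82 47
f 83 82 61
f 54 84 81
f 84 53 77
f 81 77 45
f 84 77 81
f 53 79 78
f 79 50 66
f 78 66 49
f 79 66 78
f 50 65 70
f 65 44 67
f 70 67 51
f 65 67 70
f 46 72 58
f 72 52 73
f 58 73 47
f 72 73 58
f 46 58 56
f 58 47 57
f 56 57 45
f 58 57 56
f 46 56 63
f 56 45 62
f 63 62 49
f 56 62 63
f 46 63 68
f 63 49 69
f 68 69 51
f 63 69 68
f 46 68 72
f 68 51 75
f 72 75 52
f 68 75 72
f 47 73 61
f 73 52 74
f 61 74 48
f 73 74 61
f 45 57 81
f 57 47 82
f 81 82 54
f 57 82 81
f 49 62 78
f 62 45 77
f 78 77 53
f 62 77 78
f 51 69 70
f 69 49 66
f 70 66 50
f 69 66 70
f 52 75 71
f 75 51 67
f 71 67 44
f 75 67 71



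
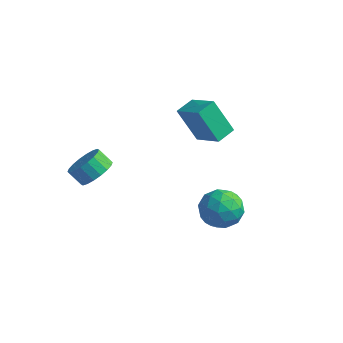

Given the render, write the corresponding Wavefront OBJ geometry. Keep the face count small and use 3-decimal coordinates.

v 2.68 0.893 -1.451
v 3.859 0.578 -1.441
v 2.261 -0.638 -0.279
v 3.44 -0.953 -0.269
v 3.076 0.065 0.296
v 3.335 1.011 -0.428
v 2.785 -1.071 -1.292
v 3.044 -0.125 -2.016
v 3.924 -0.636 -1.343
v 4.103 0.066 -0.362
v 2.017 -0.126 -1.358
v 2.196 0.576 -0.377
v 3.306 0.87 -1.549
v 2.814 -0.93 -0.171
v 2.6 -0.332 0.161
v 3.292 -0.517 0.167
v 2.998 1.125 -0.954
v 3.691 0.94 -0.948
v 3.231 0.638 0.073
v 2.429 -1 -0.772
v 3.122 -1.185 -0.766
v 2.828 0.457 -1.887
v 3.52 0.272 -1.881
v 2.889 -0.698 -1.793
v 4.037 -0.028 -1.485
v 3.791 -0.929 -0.796
v 3.406 -0.998 -1.397
v 3.558 -0.442 -1.823
v 4.142 0.384 -0.909
v 3.896 -0.516 -0.22
v 3.682 0.082 0.112
v 3.834 0.639 -0.313
v 4.181 -0.329 -0.851
v 2.224 0.456 -1.5
v 1.978 -0.444 -0.811
v 2.286 -0.699 -1.407
v 2.438 -0.142 -1.832
v 2.329 0.869 -0.924
v 2.083 -0.032 -0.235
v 2.562 0.382 0.103
v 2.714 0.938 -0.323
v 1.939 0.269 -0.869
v -2.525 -2.621 1.14
v -1.813 -2.736 1.848
v -2.544 -2.833 2.567
v -3.255 -2.719 1.86
v -1.878 -2.291 1.842
v -2.608 -2.388 2.561
v -2.071 -1.912 1.697
v -2.801 -2.009 2.417
v -2.354 -1.673 1.442
v -3.084 -1.77 2.162
v -2.67 -1.622 1.127
v -3.401 -1.719 1.847
v -2.958 -1.769 0.815
v -3.689 -1.866 1.534
v -3.16 -2.085 0.567
v -3.891 -2.182 1.287
v -3.236 -2.507 0.433
v -3.967 -2.604 1.152
v -3.172 -2.952 0.439
v -3.902 -3.049 1.158
v -2.979 -3.331 0.583
v -3.709 -3.428 1.303
v -2.696 -3.57 0.838
v -3.426 -3.667 1.558
v -2.379 -3.621 1.153
v -3.11 -3.718 1.873
v -2.091 -3.474 1.466
v -2.822 -3.571 2.185
v -1.889 -3.158 1.713
v -2.62 -3.255 2.433
v -1.729 3.342 2.123
v -0.128 2.862 3.048
v -1.52 4.462 2.342
v 0.081 3.982 3.268
v -0.601 3.498 0.252
v 1 3.018 1.178
v -0.392 4.618 0.472
v 1.209 4.138 1.397
f 1 38 17
f 38 12 41
f 17 41 6
f 38 41 17
f 1 17 13
f 17 6 18
f 13 18 2
f 17 18 13
f 1 13 22
f 13 2 23
f 22 23 8
f 13 23 22
f 1 22 34
f 22 8 37
f 34 37 11
f 22 37 34
f 1 34 38
f 34 11 42
f 38 42 12
f 34 42 38
f 2 18 29
f 18 6 32
f 29 32 10
f 18 32 29
f 6 41 19
f 41 12 40
f 19 40 5
f 41 40 19
f 12 42 39
f 42 11 35
f 39 35 3
f 42 35 39
f 11 37 36
f 37 8 24
f 36 24 7
f 37 24 36
f 8 23 28
f 23 2 25
f 28 25 9
f 23 25 28
f 4 30 16
f 30 10 31
f 16 31 5
f 30 31 16
f 4 16 14
f 16 5 15
f 14 15 3
f 16 15 14
f 4 14 21
f 14 3 20
f 21 20 7
f 14 20 21
f 4 21 26
f 21 7 27
f 26 27 9
f 21 27 26
f 4 26 30
f 26 9 33
f 30 33 10
f 26 33 30
f 5 31 19
f 31 10 32
f 19 32 6
f 31 32 19
f 3 15 39
f 15 5 40
f 39 40 12
f 15 40 39
f 7 20 36
f 20 3 35
f 36 35 11
f 20 35 36
f 9 27 28
f 27 7 24
f 28 24 8
f 27 24 28
f 10 33 29
f 33 9 25
f 29 25 2
f 33 25 29
f 44 43 47
f 44 47 45
f 45 47 48
f 45 48 46
f 47 43 49
f 47 49 48
f 48 49 50
f 48 50 46
f 49 43 51
f 49 51 50
f 50 51 52
f 50 52 46
f 51 43 53
f 51 53 52
f 52 53 54
f 52 54 46
f 53 43 55
f 53 55 54
f 54 55 56
f 54 56 46
f 55 43 57
f 55 57 56
f 56 57 58
f 56 58 46
f 57 43 59
f 57 59 58
f 58 59 60
f 58 60 46
f 59 43 61
f 59 61 60
f 60 61 62
f 60 62 46
f 61 43 63
f 61 63 62
f 62 63 64
f 62 64 46
f 63 43 65
f 63 65 64
f 64 65 66
f 64 66 46
f 65 43 67
f 65 67 66
f 66 67 68
f 66 68 46
f 67 43 69
f 67 69 68
f 68 69 70
f 68 70 46
f 69 43 71
f 69 71 70
f 70 71 72
f 70 72 46
f 71 43 44
f 71 44 72
f 72 44 45
f 72 45 46
f 74 76 73
f 77 74 73
f 73 76 75
f 75 77 73
f 74 80 76
f 78 74 77
f 78 80 74
f 76 80 75
f 79 77 75
f 75 80 79
f 79 78 77
f 80 78 79



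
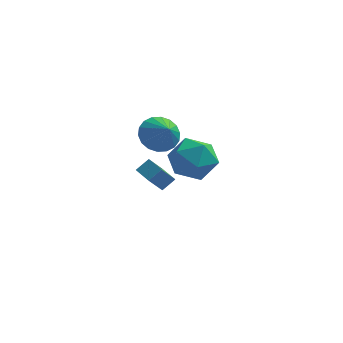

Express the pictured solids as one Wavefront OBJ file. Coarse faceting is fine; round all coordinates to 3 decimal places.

v -2.891 3.708 -1.131
v -2.359 4.123 -0.613
v -2.378 4.417 -2.224
v -1.846 4.831 -1.706
v -2.174 2.969 -1.274
v -1.642 3.383 -0.756
v -1.661 3.677 -2.367
v -1.129 4.092 -1.849
v -1.619 2.633 2.112
v -0.944 3.349 2.292
v -1.041 1.867 2.988
v -1.266 3.44 2.585
v -1.658 3.373 2.784
v -2.042 3.158 2.851
v -2.343 2.84 2.77
v -2.5 2.481 2.56
v -2.483 2.152 2.261
v -2.295 1.918 1.932
v -1.972 1.826 1.639
v -1.58 1.894 1.44
v -1.196 2.109 1.373
v -0.895 2.427 1.453
v -0.738 2.786 1.664
v -0.756 3.115 1.963
v 0.182 -0.405 3.193
v 1.173 -0.63 3.829
v -0.133 -2.31 3.011
v 0.858 -2.535 3.647
v -0.1 -2.05 4.181
v 0.095 -0.873 4.293
v 0.945 -2.067 2.547
v 1.14 -0.89 2.659
v 1.645 -1.657 3.429
v 0.999 -1.647 4.439
v 0.041 -1.293 2.401
v -0.605 -1.283 3.411
f 2 4 1
f 5 2 1
f 1 4 3
f 3 5 1
f 2 8 4
f 6 2 5
f 6 8 2
f 4 8 3
f 7 5 3
f 3 8 7
f 7 6 5
f 8 6 7
f 10 9 12
f 10 12 11
f 12 9 13
f 12 13 11
f 13 9 14
f 13 14 11
f 14 9 15
f 14 15 11
f 15 9 16
f 15 16 11
f 16 9 17
f 16 17 11
f 17 9 18
f 17 18 11
f 18 9 19
f 18 19 11
f 19 9 20
f 19 20 11
f 20 9 21
f 20 21 11
f 21 9 22
f 21 22 11
f 22 9 23
f 22 23 11
f 23 9 24
f 23 24 11
f 24 9 10
f 24 10 11
f 25 36 30
f 25 30 26
f 25 26 32
f 25 32 35
f 25 35 36
f 26 30 34
f 30 36 29
f 36 35 27
f 35 32 31
f 32 26 33
f 28 34 29
f 28 29 27
f 28 27 31
f 28 31 33
f 28 33 34
f 29 34 30
f 27 29 36
f 31 27 35
f 33 31 32
f 34 33 26



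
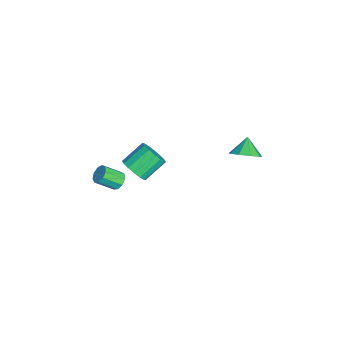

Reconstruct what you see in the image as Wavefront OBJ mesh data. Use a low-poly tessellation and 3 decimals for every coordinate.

v 0.722 3.789 1.438
v 1.271 3.374 2.079
v -0.102 3.971 2.262
v 1.393 4.005 2.06
v 1.2 4.535 1.751
v 0.785 4.715 1.295
v 0.339 4.462 0.906
v 0.073 3.894 0.766
v 0.111 3.276 0.94
v 0.434 2.898 1.348
v 0.893 2.937 1.797
v -0.149 -2.355 -0.613
v 0.292 -2.675 0.116
v -0.39 -1.505 1.042
v -0.831 -1.185 0.313
v 0.583 -2.356 -0.072
v -0.099 -1.187 0.854
v 0.678 -2.037 -0.405
v -0.004 -0.867 0.521
v 0.551 -1.803 -0.794
v -0.131 -0.633 0.132
v 0.237 -1.716 -1.134
v -0.445 -0.547 -0.208
v -0.181 -1.801 -1.335
v -0.863 -0.632 -0.409
v -0.59 -2.035 -1.342
v -1.272 -0.865 -0.416
v -0.881 -2.353 -1.154
v -1.563 -1.184 -0.228
v -0.976 -2.673 -0.821
v -1.658 -1.503 0.105
v -0.849 -2.907 -0.432
v -1.531 -1.737 0.494
v -0.535 -2.993 -0.092
v -1.217 -1.824 0.834
v -0.117 -2.908 0.109
v -0.799 -1.739 1.035
v -1.259 -3.218 -2.795
v -0.887 -3.503 -3.201
v -0.789 -4.586 -2.351
v -1.161 -4.302 -1.945
v -0.656 -3.271 -2.931
v -0.558 -4.354 -2.082
v -0.708 -3.014 -2.597
v -0.61 -4.097 -1.748
v -1.017 -2.853 -2.356
v -0.919 -3.936 -1.507
v -1.44 -2.863 -2.32
v -1.342 -3.946 -1.471
v -1.778 -3.039 -2.506
v -1.68 -4.122 -1.657
v -1.873 -3.299 -2.827
v -1.775 -4.383 -1.978
v -1.681 -3.522 -3.133
v -1.583 -4.605 -2.284
v -1.291 -3.602 -3.28
v -1.193 -4.685 -2.431
f 2 1 4
f 2 4 3
f 4 1 5
f 4 5 3
f 5 1 6
f 5 6 3
f 6 1 7
f 6 7 3
f 7 1 8
f 7 8 3
f 8 1 9
f 8 9 3
f 9 1 10
f 9 10 3
f 10 1 11
f 10 11 3
f 11 1 2
f 11 2 3
f 13 12 16
f 13 16 14
f 14 16 17
f 14 17 15
f 16 12 18
f 16 18 17
f 17 18 19
f 17 19 15
f 18 12 20
f 18 20 19
f 19 20 21
f 19 21 15
f 20 12 22
f 20 22 21
f 21 22 23
f 21 23 15
f 22 12 24
f 22 24 23
f 23 24 25
f 23 25 15
f 24 12 26
f 24 26 25
f 25 26 27
f 25 27 15
f 26 12 28
f 26 28 27
f 27 28 29
f 27 29 15
f 28 12 30
f 28 30 29
f 29 30 31
f 29 31 15
f 30 12 32
f 30 32 31
f 31 32 33
f 31 33 15
f 32 12 34
f 32 34 33
f 33 34 35
f 33 35 15
f 34 12 36
f 34 36 35
f 35 36 37
f 35 37 15
f 36 12 13
f 36 13 37
f 37 13 14
f 37 14 15
f 39 38 42
f 39 42 40
f 40 42 43
f 40 43 41
f 42 38 44
f 42 44 43
f 43 44 45
f 43 45 41
f 44 38 46
f 44 46 45
f 45 46 47
f 45 47 41
f 46 38 48
f 46 48 47
f 47 48 49
f 47 49 41
f 48 38 50
f 48 50 49
f 49 50 51
f 49 51 41
f 50 38 52
f 50 52 51
f 51 52 53
f 51 53 41
f 52 38 54
f 52 54 53
f 53 54 55
f 53 55 41
f 54 38 56
f 54 56 55
f 55 56 57
f 55 57 41
f 56 38 39
f 56 39 57
f 57 39 40
f 57 40 41



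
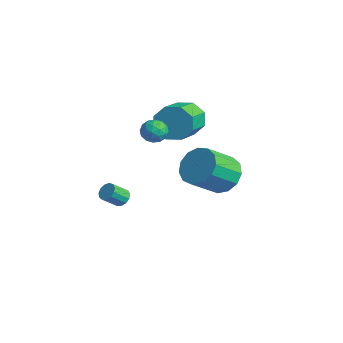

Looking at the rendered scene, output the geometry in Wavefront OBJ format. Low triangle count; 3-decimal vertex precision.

v -2.976 -2.593 -2.88
v -2.684 -2.319 -2.549
v -2.732 -3.112 -1.849
v -3.024 -3.387 -2.18
v -2.962 -2.25 -2.49
v -3.01 -3.043 -1.789
v -3.245 -2.29 -2.555
v -3.293 -3.083 -1.854
v -3.443 -2.426 -2.723
v -3.491 -3.22 -2.022
v -3.492 -2.615 -2.941
v -3.54 -3.409 -2.24
v -3.378 -2.798 -3.14
v -3.425 -3.592 -2.439
v -3.136 -2.915 -3.256
v -3.183 -3.709 -2.555
v -2.843 -2.93 -3.253
v -2.891 -3.724 -2.552
v -2.593 -2.838 -3.132
v -2.641 -3.632 -2.431
v -2.464 -2.668 -2.931
v -2.512 -3.462 -2.23
v -2.498 -2.475 -2.714
v -2.546 -3.269 -2.013
v -2.403 -0.823 0.718
v -2.132 -1.071 1.332
v -3.448 -0.749 1.208
v -3.177 -0.997 1.822
v -2.996 -0.346 1.589
v -2.35 -0.391 1.285
v -3.23 -1.429 1.255
v -2.584 -1.474 0.951
v -2.643 -1.445 1.663
v -2.499 -0.776 1.87
v -3.081 -1.044 0.67
v -2.937 -0.375 0.877
v -2.176 -0.953 0.982
v -3.404 -0.867 1.558
v -3.298 -0.484 1.421
v -3.139 -0.63 1.782
v -2.304 -0.554 0.955
v -2.145 -0.7 1.315
v -2.653 -0.274 1.466
v -3.435 -1.12 1.225
v -3.276 -1.266 1.585
v -2.441 -1.19 0.758
v -2.282 -1.336 1.119
v -2.927 -1.546 1.074
v -2.317 -1.319 1.537
v -2.931 -1.276 1.826
v -2.962 -1.529 1.492
v -2.582 -1.556 1.314
v -2.232 -0.926 1.659
v -2.847 -0.882 1.947
v -2.74 -0.499 1.81
v -2.361 -0.526 1.632
v -2.533 -1.146 1.854
v -2.733 -0.938 0.593
v -3.348 -0.894 0.881
v -3.219 -1.294 0.908
v -2.84 -1.321 0.73
v -2.649 -0.544 0.714
v -3.263 -0.501 1.003
v -2.998 -0.264 1.226
v -2.618 -0.291 1.048
v -3.047 -0.674 0.686
v 1.284 0.273 0.04
v 1.734 0.897 0.798
v 1.847 -0.57 1.938
v 1.396 -1.193 1.18
v 1.133 0.922 0.891
v 1.246 -0.544 2.03
v 0.58 0.741 0.713
v 0.693 -0.725 1.852
v 0.25 0.412 0.321
v 0.363 -1.054 1.461
v 0.249 0.039 -0.159
v 0.361 -1.427 0.98
v 0.575 -0.26 -0.576
v 0.688 -1.726 0.563
v 1.127 -0.39 -0.798
v 1.24 -1.856 0.342
v 1.729 -0.309 -0.753
v 1.841 -1.775 0.386
v 2.189 -0.043 -0.456
v 2.301 -1.51 0.683
v 2.362 0.323 -0.002
v 2.474 -1.143 1.137
v 2.192 0.673 0.466
v 2.305 -0.793 1.605
v -4.494 1.912 0.428
v -3.882 2.008 -0.419
v -2.713 0.563 0.264
v -3.326 0.468 1.112
v -3.647 2.483 0.185
v -2.478 1.038 0.868
v -3.909 2.624 0.932
v -2.74 1.179 1.615
v -4.514 2.348 1.384
v -3.345 0.903 2.067
v -5.107 1.817 1.276
v -3.938 0.372 1.959
v -5.342 1.342 0.672
v -4.173 -0.103 1.355
v -5.08 1.201 -0.075
v -3.911 -0.244 0.608
v -4.475 1.477 -0.527
v -3.306 0.032 0.156
f 2 1 5
f 2 5 3
f 3 5 6
f 3 6 4
f 5 1 7
f 5 7 6
f 6 7 8
f 6 8 4
f 7 1 9
f 7 9 8
f 8 9 10
f 8 10 4
f 9 1 11
f 9 11 10
f 10 11 12
f 10 12 4
f 11 1 13
f 11 13 12
f 12 13 14
f 12 14 4
f 13 1 15
f 13 15 14
f 14 15 16
f 14 16 4
f 15 1 17
f 15 17 16
f 16 17 18
f 16 18 4
f 17 1 19
f 17 19 18
f 18 19 20
f 18 20 4
f 19 1 21
f 19 21 20
f 20 21 22
f 20 22 4
f 21 1 23
f 21 23 22
f 22 23 24
f 22 24 4
f 23 1 2
f 23 2 24
f 24 2 3
f 24 3 4
f 25 62 41
f 62 36 65
f 41 65 30
f 62 65 41
f 25 41 37
f 41 30 42
f 37 42 26
f 41 42 37
f 25 37 46
f 37 26 47
f 46 47 32
f 37 47 46
f 25 46 58
f 46 32 61
f 58 61 35
f 46 61 58
f 25 58 62
f 58 35 66
f 62 66 36
f 58 66 62
f 26 42 53
f 42 30 56
f 53 56 34
f 42 56 53
f 30 65 43
f 65 36 64
f 43 64 29
f 65 64 43
f 36 66 63
f 66 35 59
f 63 59 27
f 66 59 63
f 35 61 60
f 61 32 48
f 60 48 31
f 61 48 60
f 32 47 52
f 47 26 49
f 52 49 33
f 47 49 52
f 28 54 40
f 54 34 55
f 40 55 29
f 54 55 40
f 28 40 38
f 40 29 39
f 38 39 27
f 40 39 38
f 28 38 45
f 38 27 44
f 45 44 31
f 38 44 45
f 28 45 50
f 45 31 51
f 50 51 33
f 45 51 50
f 28 50 54
f 50 33 57
f 54 57 34
f 50 57 54
f 29 55 43
f 55 34 56
f 43 56 30
f 55 56 43
f 27 39 63
f 39 29 64
f 63 64 36
f 39 64 63
f 31 44 60
f 44 27 59
f 60 59 35
f 44 59 60
f 33 51 52
f 51 31 48
f 52 48 32
f 51 48 52
f 34 57 53
f 57 33 49
f 53 49 26
f 57 49 53
f 68 67 71
f 68 71 69
f 69 71 72
f 69 72 70
f 71 67 73
f 71 73 72
f 72 73 74
f 72 74 70
f 73 67 75
f 73 75 74
f 74 75 76
f 74 76 70
f 75 67 77
f 75 77 76
f 76 77 78
f 76 78 70
f 77 67 79
f 77 79 78
f 78 79 80
f 78 80 70
f 79 67 81
f 79 81 80
f 80 81 82
f 80 82 70
f 81 67 83
f 81 83 82
f 82 83 84
f 82 84 70
f 83 67 85
f 83 85 84
f 84 85 86
f 84 86 70
f 85 67 87
f 85 87 86
f 86 87 88
f 86 88 70
f 87 67 89
f 87 89 88
f 88 89 90
f 88 90 70
f 89 67 68
f 89 68 90
f 90 68 69
f 90 69 70
f 92 91 95
f 92 95 93
f 93 95 96
f 93 96 94
f 95 91 97
f 95 97 96
f 96 97 98
f 96 98 94
f 97 91 99
f 97 99 98
f 98 99 100
f 98 100 94
f 99 91 101
f 99 101 100
f 100 101 102
f 100 102 94
f 101 91 103
f 101 103 102
f 102 103 104
f 102 104 94
f 103 91 105
f 103 105 104
f 104 105 106
f 104 106 94
f 105 91 107
f 105 107 106
f 106 107 108
f 106 108 94
f 107 91 92
f 107 92 108
f 108 92 93
f 108 93 94



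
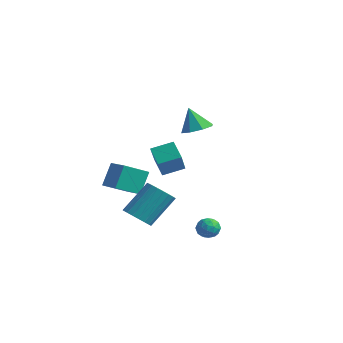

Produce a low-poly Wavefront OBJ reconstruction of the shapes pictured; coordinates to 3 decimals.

v 3.733 -2.172 -1.619
v 4.173 -2.334 -2.057
v 2.987 -2.566 -2.223
v 3.427 -2.728 -2.661
v 3.408 -3.034 -2.097
v 3.869 -2.79 -1.724
v 3.291 -2.11 -2.556
v 3.752 -1.866 -2.183
v 3.9 -2.296 -2.636
v 3.972 -2.867 -2.352
v 3.188 -2.033 -1.928
v 3.26 -2.604 -1.644
v 4.019 -2.218 -1.785
v 3.141 -2.682 -2.495
v 3.13 -2.861 -2.164
v 3.389 -2.957 -2.421
v 3.84 -2.486 -1.589
v 4.098 -2.582 -1.846
v 3.648 -2.993 -1.87
v 3.062 -2.318 -2.434
v 3.32 -2.414 -2.691
v 3.771 -1.943 -1.859
v 4.03 -2.039 -2.116
v 3.512 -1.907 -2.41
v 4.117 -2.291 -2.383
v 3.678 -2.523 -2.738
v 3.598 -2.16 -2.676
v 3.869 -2.016 -2.457
v 4.159 -2.627 -2.216
v 3.72 -2.858 -2.571
v 3.709 -3.038 -2.24
v 3.98 -2.895 -2.02
v 3.998 -2.604 -2.556
v 3.44 -2.042 -1.709
v 3.001 -2.273 -2.064
v 3.18 -2.005 -2.26
v 3.451 -1.862 -2.04
v 3.482 -2.377 -1.542
v 3.043 -2.609 -1.897
v 3.291 -2.884 -1.823
v 3.562 -2.74 -1.604
v 3.162 -2.296 -1.724
v -0.575 0.764 2.35
v 0.167 1.094 2.664
v -1.085 0.656 3.67
v -0.284 1.565 2.528
v -0.905 1.566 2.287
v -1.333 1.098 2.084
v -1.316 0.434 2.036
v -0.865 -0.037 2.172
v -0.244 -0.038 2.412
v 0.184 0.43 2.616
v 0.181 -3.961 -2.16
v 0.898 -3.691 -2.527
v 1.156 -2.309 -1.008
v 0.439 -2.579 -0.64
v 0.656 -3.482 -2.676
v 0.914 -2.099 -1.157
v 0.331 -3.355 -2.736
v 0.589 -1.973 -1.217
v -0.019 -3.333 -2.697
v 0.239 -1.951 -1.177
v -0.335 -3.42 -2.564
v -0.077 -2.038 -1.045
v -0.562 -3.601 -2.362
v -0.304 -2.218 -0.842
v -0.66 -3.843 -2.124
v -0.402 -2.461 -0.605
v -0.613 -4.106 -1.893
v -0.355 -2.724 -0.374
v -0.428 -4.344 -1.708
v -0.171 -2.962 -0.188
v -0.139 -4.516 -1.601
v 0.119 -3.134 -0.081
v 0.206 -4.592 -1.59
v 0.464 -3.209 -0.071
v 0.547 -4.558 -1.678
v 0.805 -3.176 -0.159
v 0.825 -4.422 -1.85
v 1.082 -3.04 -0.33
v 0.991 -4.206 -2.074
v 1.249 -2.823 -0.555
v 1.017 -3.947 -2.314
v 1.275 -2.565 -0.795
v -2.775 -3.621 -1.002
v -2.946 -2.881 0.268
v -2.512 -2.206 -1.79
v -2.683 -1.467 -0.519
v -1.677 -3.713 -0.801
v -1.848 -2.974 0.47
v -1.414 -2.299 -1.588
v -1.585 -1.559 -0.318
v -4.078 1.074 -1.027
v -3.142 -0.07 0.407
v -3.436 2.096 -0.631
v -2.5 0.952 0.803
v -3.22 0.828 -1.783
v -2.284 -0.316 -0.349
v -2.578 1.85 -1.387
v -1.642 0.706 0.047
f 1 38 17
f 38 12 41
f 17 41 6
f 38 41 17
f 1 17 13
f 17 6 18
f 13 18 2
f 17 18 13
f 1 13 22
f 13 2 23
f 22 23 8
f 13 23 22
f 1 22 34
f 22 8 37
f 34 37 11
f 22 37 34
f 1 34 38
f 34 11 42
f 38 42 12
f 34 42 38
f 2 18 29
f 18 6 32
f 29 32 10
f 18 32 29
f 6 41 19
f 41 12 40
f 19 40 5
f 41 40 19
f 12 42 39
f 42 11 35
f 39 35 3
f 42 35 39
f 11 37 36
f 37 8 24
f 36 24 7
f 37 24 36
f 8 23 28
f 23 2 25
f 28 25 9
f 23 25 28
f 4 30 16
f 30 10 31
f 16 31 5
f 30 31 16
f 4 16 14
f 16 5 15
f 14 15 3
f 16 15 14
f 4 14 21
f 14 3 20
f 21 20 7
f 14 20 21
f 4 21 26
f 21 7 27
f 26 27 9
f 21 27 26
f 4 26 30
f 26 9 33
f 30 33 10
f 26 33 30
f 5 31 19
f 31 10 32
f 19 32 6
f 31 32 19
f 3 15 39
f 15 5 40
f 39 40 12
f 15 40 39
f 7 20 36
f 20 3 35
f 36 35 11
f 20 35 36
f 9 27 28
f 27 7 24
f 28 24 8
f 27 24 28
f 10 33 29
f 33 9 25
f 29 25 2
f 33 25 29
f 44 43 46
f 44 46 45
f 46 43 47
f 46 47 45
f 47 43 48
f 47 48 45
f 48 43 49
f 48 49 45
f 49 43 50
f 49 50 45
f 50 43 51
f 50 51 45
f 51 43 52
f 51 52 45
f 52 43 44
f 52 44 45
f 54 53 57
f 54 57 55
f 55 57 58
f 55 58 56
f 57 53 59
f 57 59 58
f 58 59 60
f 58 60 56
f 59 53 61
f 59 61 60
f 60 61 62
f 60 62 56
f 61 53 63
f 61 63 62
f 62 63 64
f 62 64 56
f 63 53 65
f 63 65 64
f 64 65 66
f 64 66 56
f 65 53 67
f 65 67 66
f 66 67 68
f 66 68 56
f 67 53 69
f 67 69 68
f 68 69 70
f 68 70 56
f 69 53 71
f 69 71 70
f 70 71 72
f 70 72 56
f 71 53 73
f 71 73 72
f 72 73 74
f 72 74 56
f 73 53 75
f 73 75 74
f 74 75 76
f 74 76 56
f 75 53 77
f 75 77 76
f 76 77 78
f 76 78 56
f 77 53 79
f 77 79 78
f 78 79 80
f 78 80 56
f 79 53 81
f 79 81 80
f 80 81 82
f 80 82 56
f 81 53 83
f 81 83 82
f 82 83 84
f 82 84 56
f 83 53 54
f 83 54 84
f 84 54 55
f 84 55 56
f 86 88 85
f 89 86 85
f 85 88 87
f 87 89 85
f 86 92 88
f 90 86 89
f 90 92 86
f 88 92 87
f 91 89 87
f 87 92 91
f 91 90 89
f 92 90 91
f 94 96 93
f 97 94 93
f 93 96 95
f 95 97 93
f 94 100 96
f 98 94 97
f 98 100 94
f 96 100 95
f 99 97 95
f 95 100 99
f 99 98 97
f 100 98 99



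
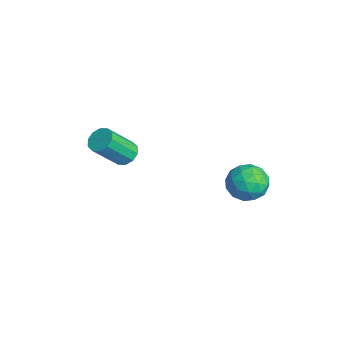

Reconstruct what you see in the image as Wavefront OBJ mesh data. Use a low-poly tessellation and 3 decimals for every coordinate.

v -2.248 -1.338 -1.276
v -1.517 -1.172 -1.296
v -1.161 -2.535 0.315
v -1.892 -2.702 0.336
v -1.722 -0.878 -1.002
v -1.367 -2.241 0.609
v -2.129 -0.76 -0.813
v -1.774 -2.123 0.798
v -2.58 -0.863 -0.8
v -2.225 -2.226 0.811
v -2.905 -1.148 -0.969
v -2.55 -2.511 0.642
v -2.979 -1.505 -1.255
v -2.623 -2.868 0.356
v -2.773 -1.799 -1.549
v -2.418 -3.162 0.062
v -2.366 -1.917 -1.738
v -2.011 -3.28 -0.127
v -1.915 -1.814 -1.751
v -1.56 -3.177 -0.14
v -1.59 -1.529 -1.582
v -1.235 -2.892 0.029
v 3.224 3.485 0.121
v 4.202 3.452 -0.368
v 3.658 2.068 1.088
v 4.636 2.035 0.599
v 4.395 2.852 1.286
v 4.127 3.727 0.688
v 3.733 1.793 0.032
v 3.465 2.668 -0.566
v 4.516 2.406 -0.422
v 4.926 3.06 0.352
v 2.934 2.46 0.368
v 3.344 3.114 1.142
v 3.674 3.593 -0.208
v 4.186 1.927 0.928
v 4.044 2.407 1.332
v 4.619 2.388 1.045
v 3.63 3.755 0.412
v 4.205 3.735 0.125
v 4.319 3.382 1.097
v 3.655 1.785 0.595
v 4.23 1.765 0.308
v 3.241 3.132 -0.325
v 3.816 3.113 -0.612
v 3.541 2.138 -0.377
v 4.434 2.958 -0.528
v 4.69 2.126 0.041
v 4.159 1.983 -0.293
v 4.001 2.498 -0.644
v 4.675 3.343 -0.072
v 4.93 2.51 0.496
v 4.789 2.99 0.899
v 4.631 3.505 0.548
v 4.86 2.728 -0.104
v 2.93 3.01 0.224
v 3.185 2.177 0.792
v 3.229 2.015 0.172
v 3.071 2.53 -0.179
v 3.17 3.394 0.679
v 3.426 2.562 1.248
v 3.859 3.022 1.364
v 3.701 3.537 1.013
v 3 2.792 0.824
f 2 1 5
f 2 5 3
f 3 5 6
f 3 6 4
f 5 1 7
f 5 7 6
f 6 7 8
f 6 8 4
f 7 1 9
f 7 9 8
f 8 9 10
f 8 10 4
f 9 1 11
f 9 11 10
f 10 11 12
f 10 12 4
f 11 1 13
f 11 13 12
f 12 13 14
f 12 14 4
f 13 1 15
f 13 15 14
f 14 15 16
f 14 16 4
f 15 1 17
f 15 17 16
f 16 17 18
f 16 18 4
f 17 1 19
f 17 19 18
f 18 19 20
f 18 20 4
f 19 1 21
f 19 21 20
f 20 21 22
f 20 22 4
f 21 1 2
f 21 2 22
f 22 2 3
f 22 3 4
f 23 60 39
f 60 34 63
f 39 63 28
f 60 63 39
f 23 39 35
f 39 28 40
f 35 40 24
f 39 40 35
f 23 35 44
f 35 24 45
f 44 45 30
f 35 45 44
f 23 44 56
f 44 30 59
f 56 59 33
f 44 59 56
f 23 56 60
f 56 33 64
f 60 64 34
f 56 64 60
f 24 40 51
f 40 28 54
f 51 54 32
f 40 54 51
f 28 63 41
f 63 34 62
f 41 62 27
f 63 62 41
f 34 64 61
f 64 33 57
f 61 57 25
f 64 57 61
f 33 59 58
f 59 30 46
f 58 46 29
f 59 46 58
f 30 45 50
f 45 24 47
f 50 47 31
f 45 47 50
f 26 52 38
f 52 32 53
f 38 53 27
f 52 53 38
f 26 38 36
f 38 27 37
f 36 37 25
f 38 37 36
f 26 36 43
f 36 25 42
f 43 42 29
f 36 42 43
f 26 43 48
f 43 29 49
f 48 49 31
f 43 49 48
f 26 48 52
f 48 31 55
f 52 55 32
f 48 55 52
f 27 53 41
f 53 32 54
f 41 54 28
f 53 54 41
f 25 37 61
f 37 27 62
f 61 62 34
f 37 62 61
f 29 42 58
f 42 25 57
f 58 57 33
f 42 57 58
f 31 49 50
f 49 29 46
f 50 46 30
f 49 46 50
f 32 55 51
f 55 31 47
f 51 47 24
f 55 47 51



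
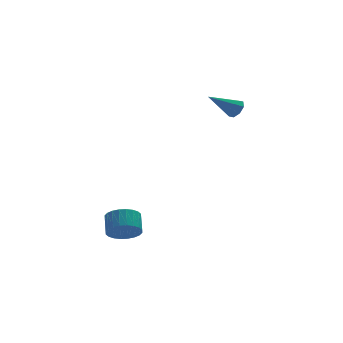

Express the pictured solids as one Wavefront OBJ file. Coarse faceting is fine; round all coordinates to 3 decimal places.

v 4.292 3.046 2.971
v 4.643 2.988 3.466
v 2.788 2.974 4.029
v 4.55 3.434 3.365
v 4.306 3.653 3.033
v 4.053 3.517 2.665
v 3.94 3.105 2.476
v 4.033 2.659 2.577
v 4.277 2.44 2.909
v 4.53 2.576 3.277
v -2.696 -0.986 -2.825
v -2.092 -0.691 -3.408
v -1.899 0.2 -2.758
v -2.504 -0.094 -2.175
v -2.38 -0.541 -3.528
v -2.188 0.35 -2.878
v -2.718 -0.458 -3.542
v -2.525 0.433 -2.892
v -3.051 -0.456 -3.446
v -2.859 0.435 -2.796
v -3.331 -0.534 -3.256
v -3.138 0.357 -2.606
v -3.514 -0.681 -3
v -3.322 0.21 -2.35
v -3.573 -0.875 -2.718
v -3.38 0.017 -2.067
v -3.498 -1.085 -2.451
v -3.305 -0.194 -1.801
v -3.301 -1.28 -2.242
v -3.108 -0.389 -1.592
v -3.012 -1.43 -2.122
v -2.82 -0.539 -1.472
v -2.675 -1.513 -2.108
v -2.482 -0.622 -1.458
v -2.341 -1.515 -2.204
v -2.149 -0.624 -1.554
v -2.062 -1.437 -2.394
v -1.869 -0.546 -1.744
v -1.878 -1.29 -2.65
v -1.686 -0.399 -2
v -1.82 -1.097 -2.933
v -1.627 -0.205 -2.282
v -1.895 -0.886 -3.199
v -1.702 0.005 -2.549
f 2 1 4
f 2 4 3
f 4 1 5
f 4 5 3
f 5 1 6
f 5 6 3
f 6 1 7
f 6 7 3
f 7 1 8
f 7 8 3
f 8 1 9
f 8 9 3
f 9 1 10
f 9 10 3
f 10 1 2
f 10 2 3
f 12 11 15
f 12 15 13
f 13 15 16
f 13 16 14
f 15 11 17
f 15 17 16
f 16 17 18
f 16 18 14
f 17 11 19
f 17 19 18
f 18 19 20
f 18 20 14
f 19 11 21
f 19 21 20
f 20 21 22
f 20 22 14
f 21 11 23
f 21 23 22
f 22 23 24
f 22 24 14
f 23 11 25
f 23 25 24
f 24 25 26
f 24 26 14
f 25 11 27
f 25 27 26
f 26 27 28
f 26 28 14
f 27 11 29
f 27 29 28
f 28 29 30
f 28 30 14
f 29 11 31
f 29 31 30
f 30 31 32
f 30 32 14
f 31 11 33
f 31 33 32
f 32 33 34
f 32 34 14
f 33 11 35
f 33 35 34
f 34 35 36
f 34 36 14
f 35 11 37
f 35 37 36
f 36 37 38
f 36 38 14
f 37 11 39
f 37 39 38
f 38 39 40
f 38 40 14
f 39 11 41
f 39 41 40
f 40 41 42
f 40 42 14
f 41 11 43
f 41 43 42
f 42 43 44
f 42 44 14
f 43 11 12
f 43 12 44
f 44 12 13
f 44 13 14

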